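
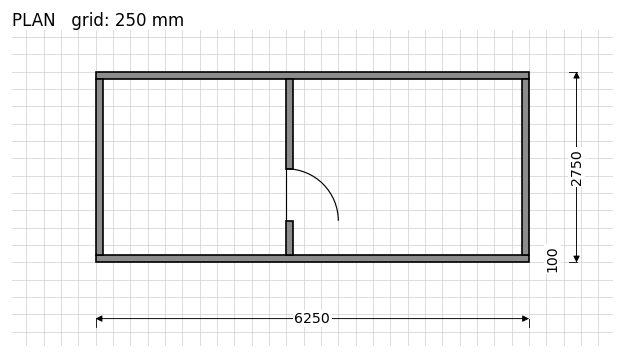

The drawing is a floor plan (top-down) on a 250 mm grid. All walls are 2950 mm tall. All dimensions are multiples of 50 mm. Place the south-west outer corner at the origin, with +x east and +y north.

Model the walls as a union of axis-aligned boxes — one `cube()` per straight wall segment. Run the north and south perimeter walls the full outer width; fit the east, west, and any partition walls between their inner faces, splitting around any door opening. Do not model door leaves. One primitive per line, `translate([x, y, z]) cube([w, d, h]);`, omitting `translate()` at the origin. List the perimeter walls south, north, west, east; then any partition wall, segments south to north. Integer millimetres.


cube([6250, 100, 2950]);
translate([0, 2650, 0]) cube([6250, 100, 2950]);
translate([0, 100, 0]) cube([100, 2550, 2950]);
translate([6150, 100, 0]) cube([100, 2550, 2950]);
translate([2750, 100, 0]) cube([100, 500, 2950]);
translate([2750, 1350, 0]) cube([100, 1300, 2950]);


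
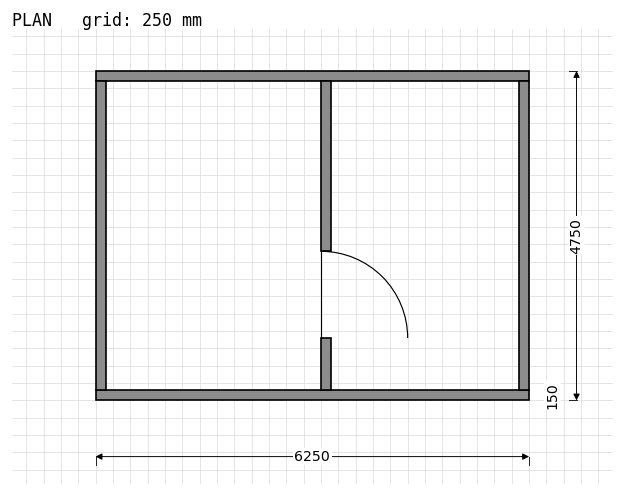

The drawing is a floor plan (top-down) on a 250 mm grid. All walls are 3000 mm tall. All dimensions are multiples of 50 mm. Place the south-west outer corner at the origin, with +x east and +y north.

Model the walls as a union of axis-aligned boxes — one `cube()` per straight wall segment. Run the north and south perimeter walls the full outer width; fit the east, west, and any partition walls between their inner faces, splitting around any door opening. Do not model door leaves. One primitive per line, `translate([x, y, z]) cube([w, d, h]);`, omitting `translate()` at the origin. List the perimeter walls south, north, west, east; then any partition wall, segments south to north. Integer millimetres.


cube([6250, 150, 3000]);
translate([0, 4600, 0]) cube([6250, 150, 3000]);
translate([0, 150, 0]) cube([150, 4450, 3000]);
translate([6100, 150, 0]) cube([150, 4450, 3000]);
translate([3250, 150, 0]) cube([150, 750, 3000]);
translate([3250, 2150, 0]) cube([150, 2450, 3000]);


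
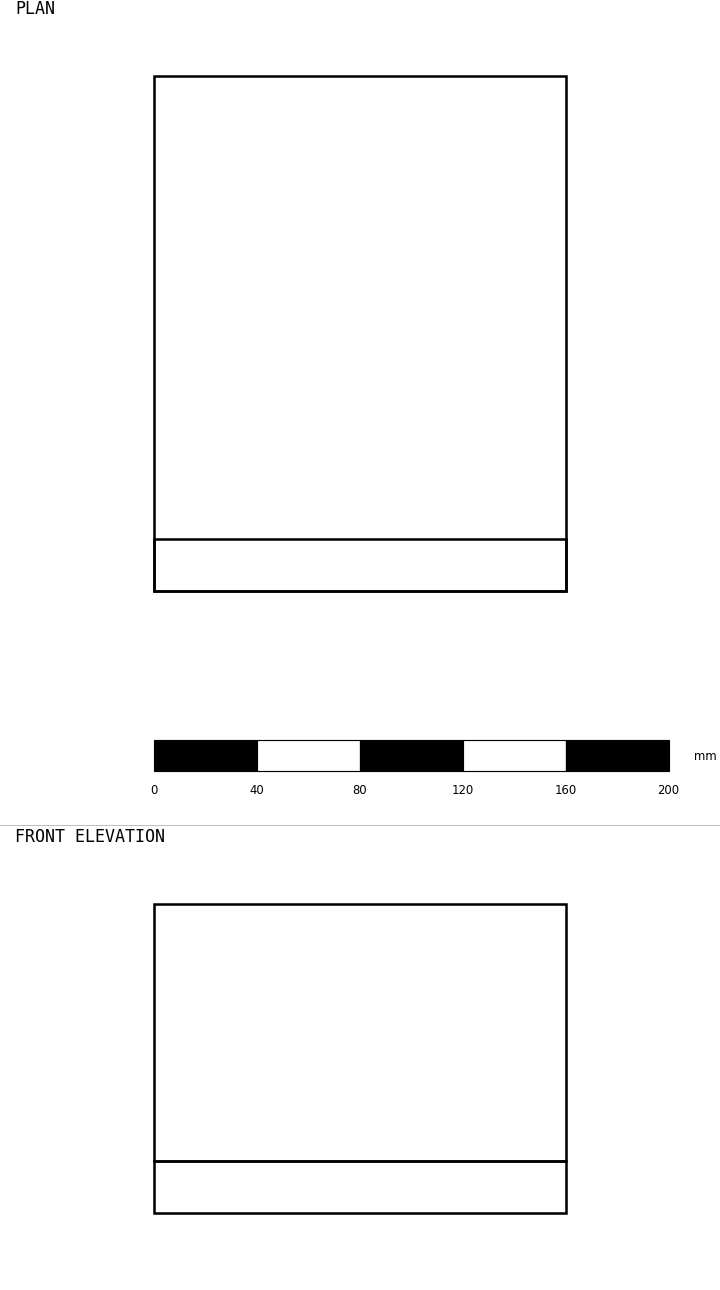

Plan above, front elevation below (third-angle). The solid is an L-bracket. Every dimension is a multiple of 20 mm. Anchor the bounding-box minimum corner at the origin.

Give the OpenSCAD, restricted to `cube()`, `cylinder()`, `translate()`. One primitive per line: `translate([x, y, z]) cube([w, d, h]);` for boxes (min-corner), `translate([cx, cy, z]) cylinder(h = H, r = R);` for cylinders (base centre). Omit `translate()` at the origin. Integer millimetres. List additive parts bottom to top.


cube([160, 200, 20]);
translate([0, 0, 20]) cube([160, 20, 100]);


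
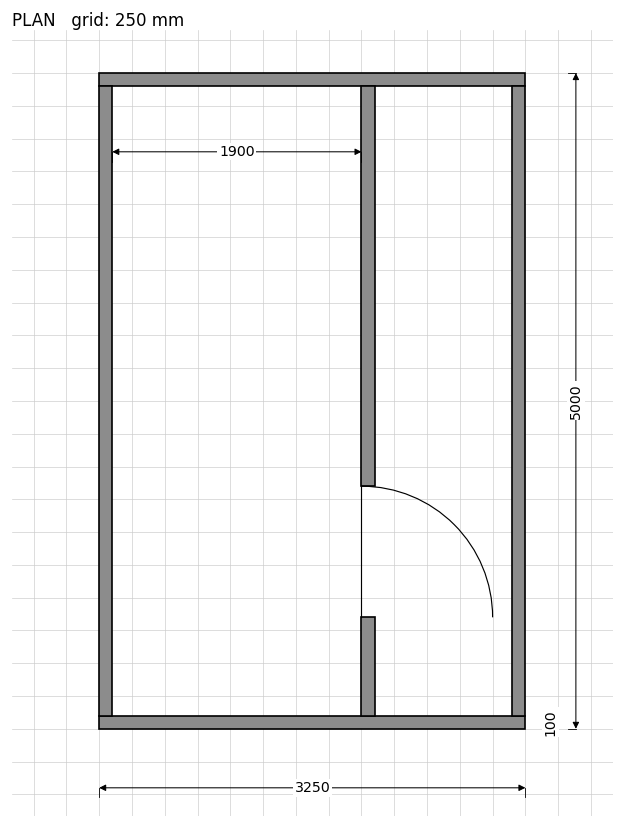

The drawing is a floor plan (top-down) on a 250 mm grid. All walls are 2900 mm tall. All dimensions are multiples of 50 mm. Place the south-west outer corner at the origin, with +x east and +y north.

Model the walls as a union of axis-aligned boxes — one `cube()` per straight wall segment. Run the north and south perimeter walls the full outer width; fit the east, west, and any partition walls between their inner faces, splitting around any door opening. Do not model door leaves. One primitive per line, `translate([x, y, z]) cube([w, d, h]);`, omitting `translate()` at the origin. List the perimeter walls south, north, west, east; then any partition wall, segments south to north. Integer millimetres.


cube([3250, 100, 2900]);
translate([0, 4900, 0]) cube([3250, 100, 2900]);
translate([0, 100, 0]) cube([100, 4800, 2900]);
translate([3150, 100, 0]) cube([100, 4800, 2900]);
translate([2000, 100, 0]) cube([100, 750, 2900]);
translate([2000, 1850, 0]) cube([100, 3050, 2900]);


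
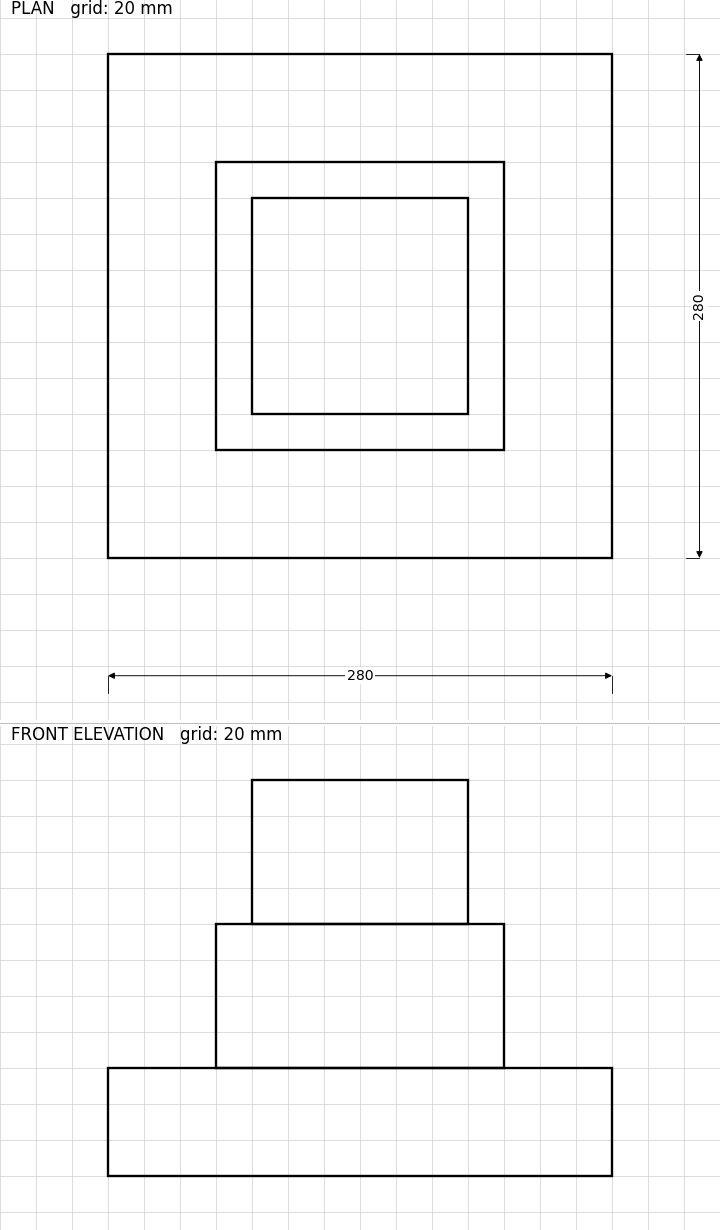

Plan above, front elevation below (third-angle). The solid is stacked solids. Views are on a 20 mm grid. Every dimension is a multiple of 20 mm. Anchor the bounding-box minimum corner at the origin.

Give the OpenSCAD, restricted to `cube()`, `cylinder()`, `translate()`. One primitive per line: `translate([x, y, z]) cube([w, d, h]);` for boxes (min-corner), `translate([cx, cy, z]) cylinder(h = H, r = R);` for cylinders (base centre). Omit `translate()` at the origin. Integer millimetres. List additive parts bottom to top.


cube([280, 280, 60]);
translate([60, 60, 60]) cube([160, 160, 80]);
translate([80, 80, 140]) cube([120, 120, 80]);


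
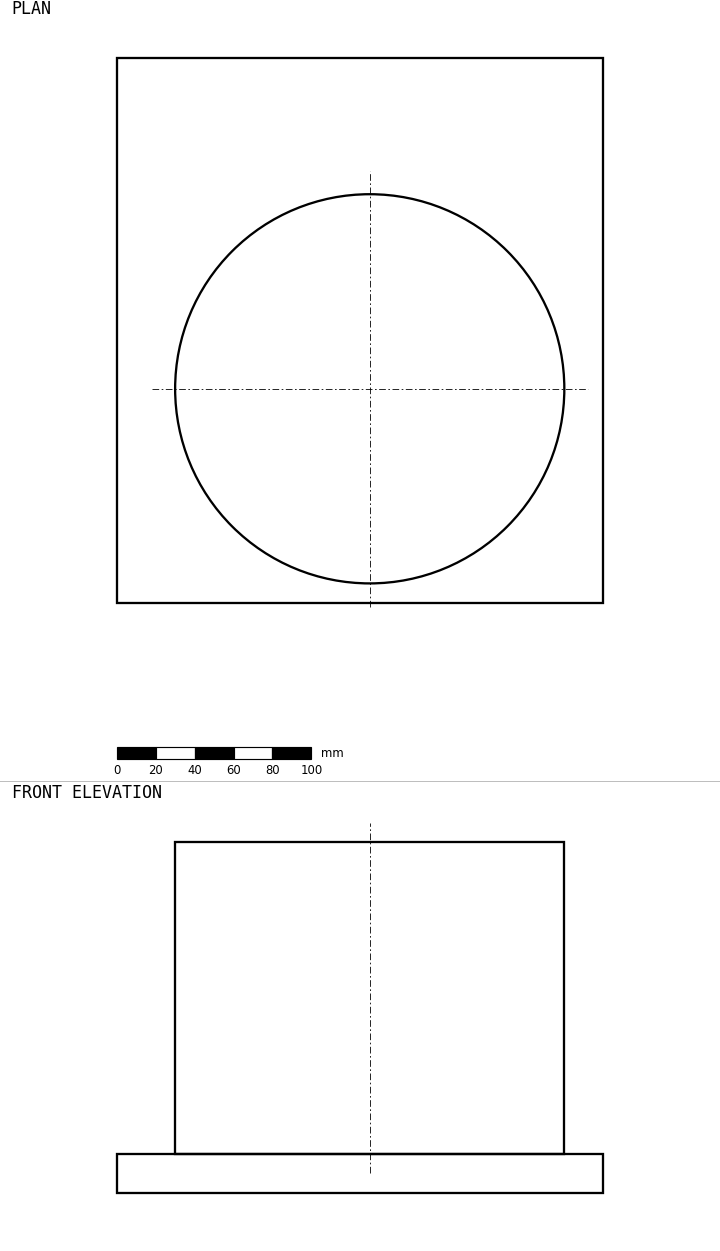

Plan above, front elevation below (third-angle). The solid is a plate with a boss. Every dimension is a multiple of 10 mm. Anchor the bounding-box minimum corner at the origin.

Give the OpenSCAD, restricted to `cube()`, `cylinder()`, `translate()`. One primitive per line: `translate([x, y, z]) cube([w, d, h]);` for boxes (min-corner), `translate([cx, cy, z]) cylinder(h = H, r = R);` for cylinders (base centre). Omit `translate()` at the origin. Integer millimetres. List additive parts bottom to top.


cube([250, 280, 20]);
translate([130, 110, 20]) cylinder(h = 160, r = 100);


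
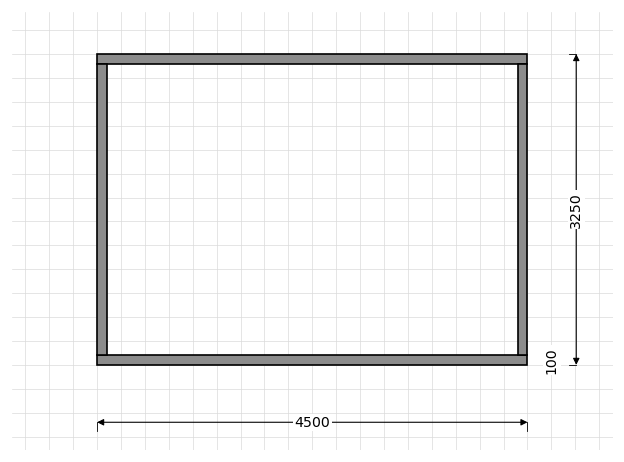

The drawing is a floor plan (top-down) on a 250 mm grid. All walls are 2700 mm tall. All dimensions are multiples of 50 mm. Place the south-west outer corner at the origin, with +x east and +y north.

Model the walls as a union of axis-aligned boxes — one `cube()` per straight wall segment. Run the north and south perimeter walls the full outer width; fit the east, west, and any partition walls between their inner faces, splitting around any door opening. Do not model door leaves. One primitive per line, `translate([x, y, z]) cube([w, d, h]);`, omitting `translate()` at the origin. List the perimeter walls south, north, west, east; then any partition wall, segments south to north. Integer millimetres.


cube([4500, 100, 2700]);
translate([0, 3150, 0]) cube([4500, 100, 2700]);
translate([0, 100, 0]) cube([100, 3050, 2700]);
translate([4400, 100, 0]) cube([100, 3050, 2700]);


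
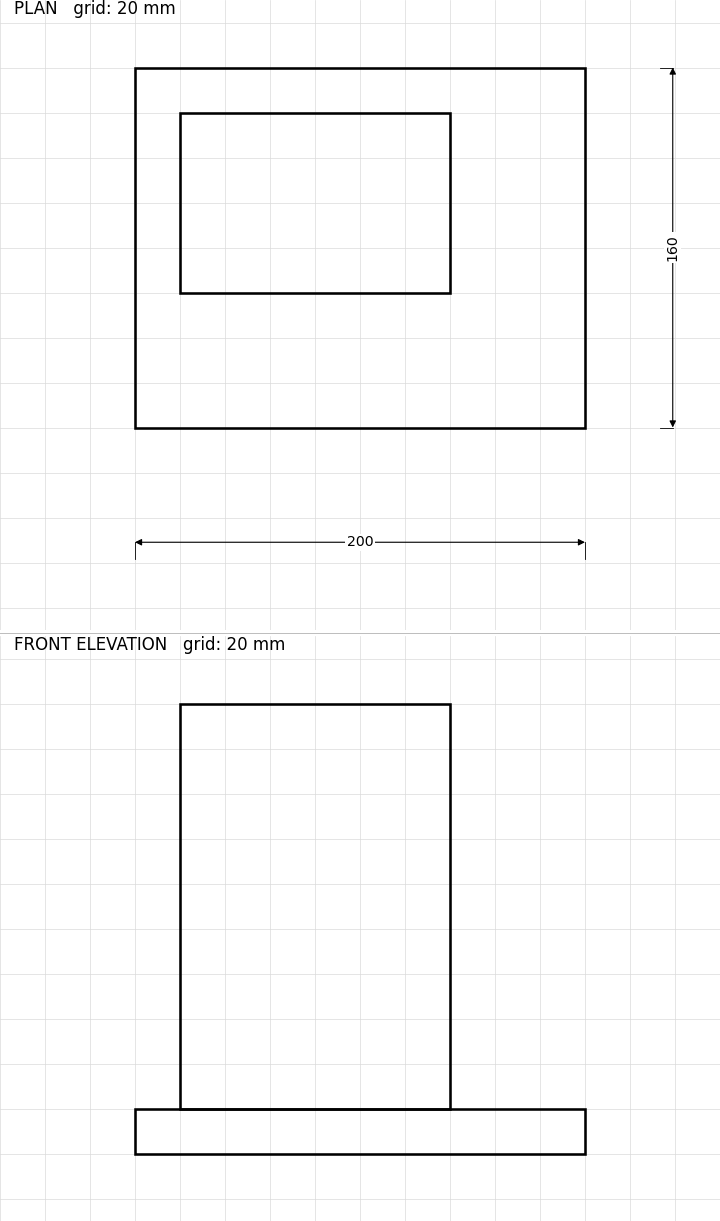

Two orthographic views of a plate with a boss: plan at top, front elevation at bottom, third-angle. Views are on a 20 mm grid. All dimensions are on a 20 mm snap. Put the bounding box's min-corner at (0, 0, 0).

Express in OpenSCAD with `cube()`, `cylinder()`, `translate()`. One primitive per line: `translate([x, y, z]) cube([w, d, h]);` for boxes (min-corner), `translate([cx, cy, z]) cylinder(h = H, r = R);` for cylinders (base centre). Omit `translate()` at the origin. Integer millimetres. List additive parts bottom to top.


cube([200, 160, 20]);
translate([20, 60, 20]) cube([120, 80, 180]);


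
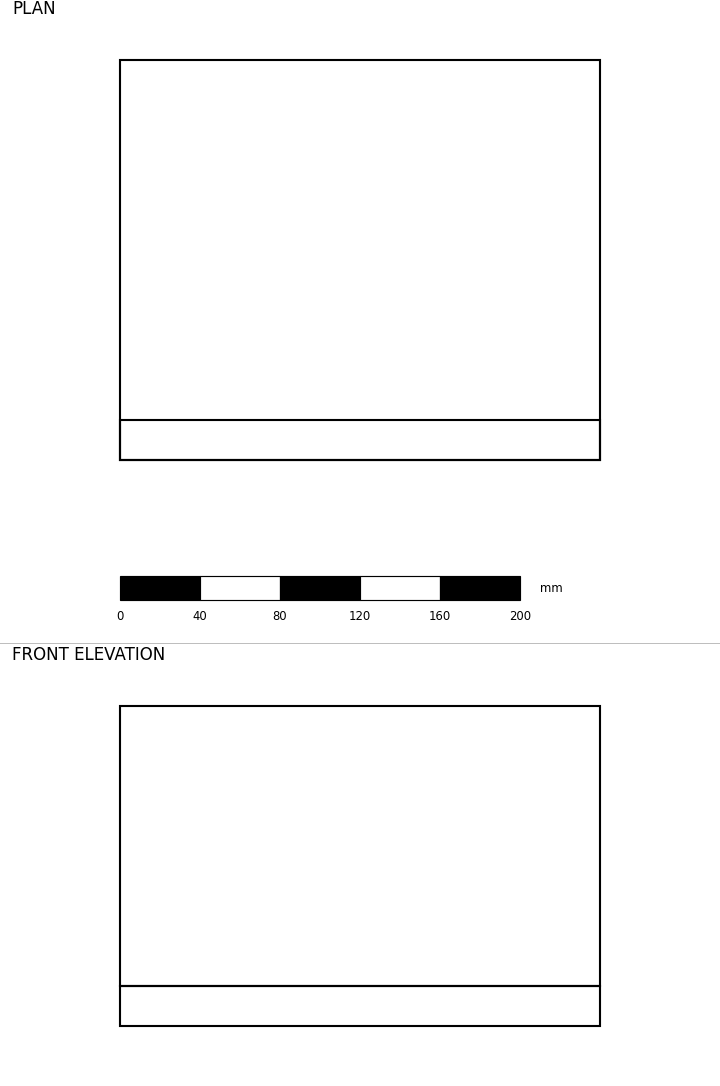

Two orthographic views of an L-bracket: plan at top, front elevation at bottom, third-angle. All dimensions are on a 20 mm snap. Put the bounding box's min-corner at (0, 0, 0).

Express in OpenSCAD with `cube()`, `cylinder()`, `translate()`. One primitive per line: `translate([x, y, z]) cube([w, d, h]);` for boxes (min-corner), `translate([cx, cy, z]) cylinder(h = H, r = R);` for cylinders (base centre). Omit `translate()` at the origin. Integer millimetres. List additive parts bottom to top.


cube([240, 200, 20]);
translate([0, 0, 20]) cube([240, 20, 140]);


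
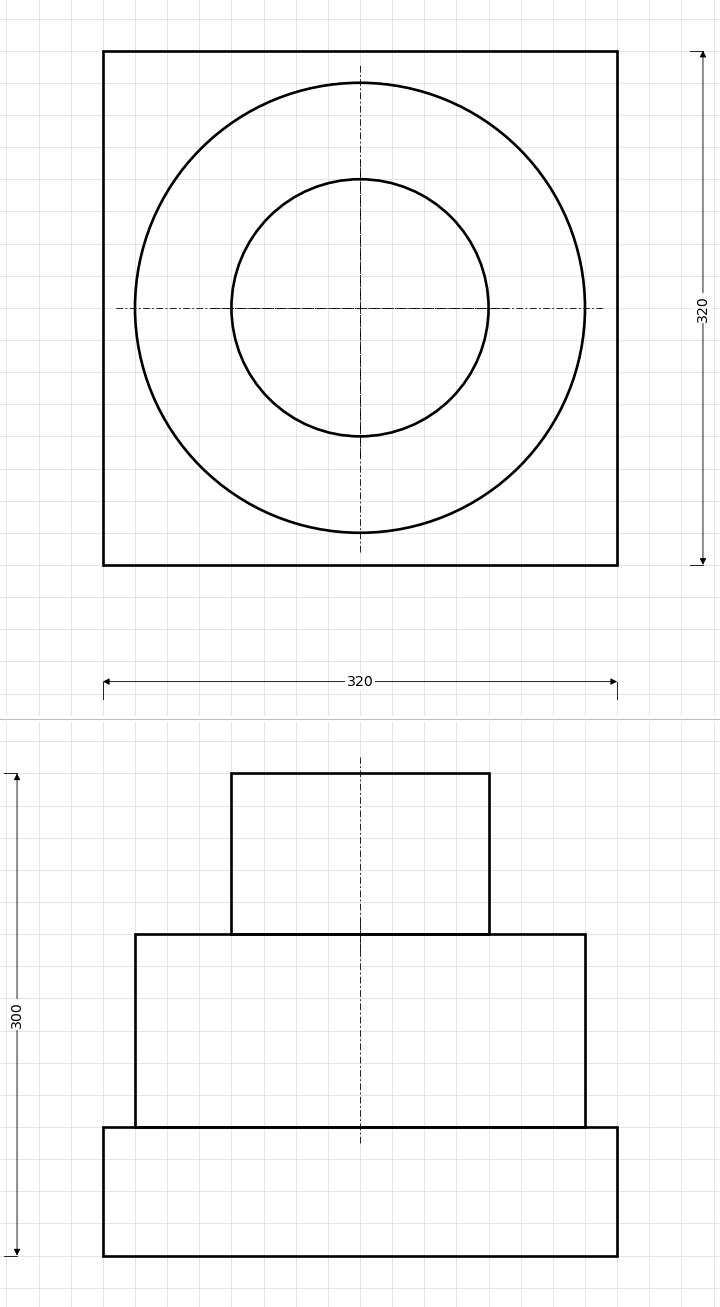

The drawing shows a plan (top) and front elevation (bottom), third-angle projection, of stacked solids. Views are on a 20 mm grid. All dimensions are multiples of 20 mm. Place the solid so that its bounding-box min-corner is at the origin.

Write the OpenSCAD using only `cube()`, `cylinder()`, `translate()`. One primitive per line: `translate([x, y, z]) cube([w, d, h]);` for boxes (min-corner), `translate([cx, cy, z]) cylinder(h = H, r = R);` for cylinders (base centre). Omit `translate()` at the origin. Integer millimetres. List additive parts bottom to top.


cube([320, 320, 80]);
translate([160, 160, 80]) cylinder(h = 120, r = 140);
translate([160, 160, 200]) cylinder(h = 100, r = 80);


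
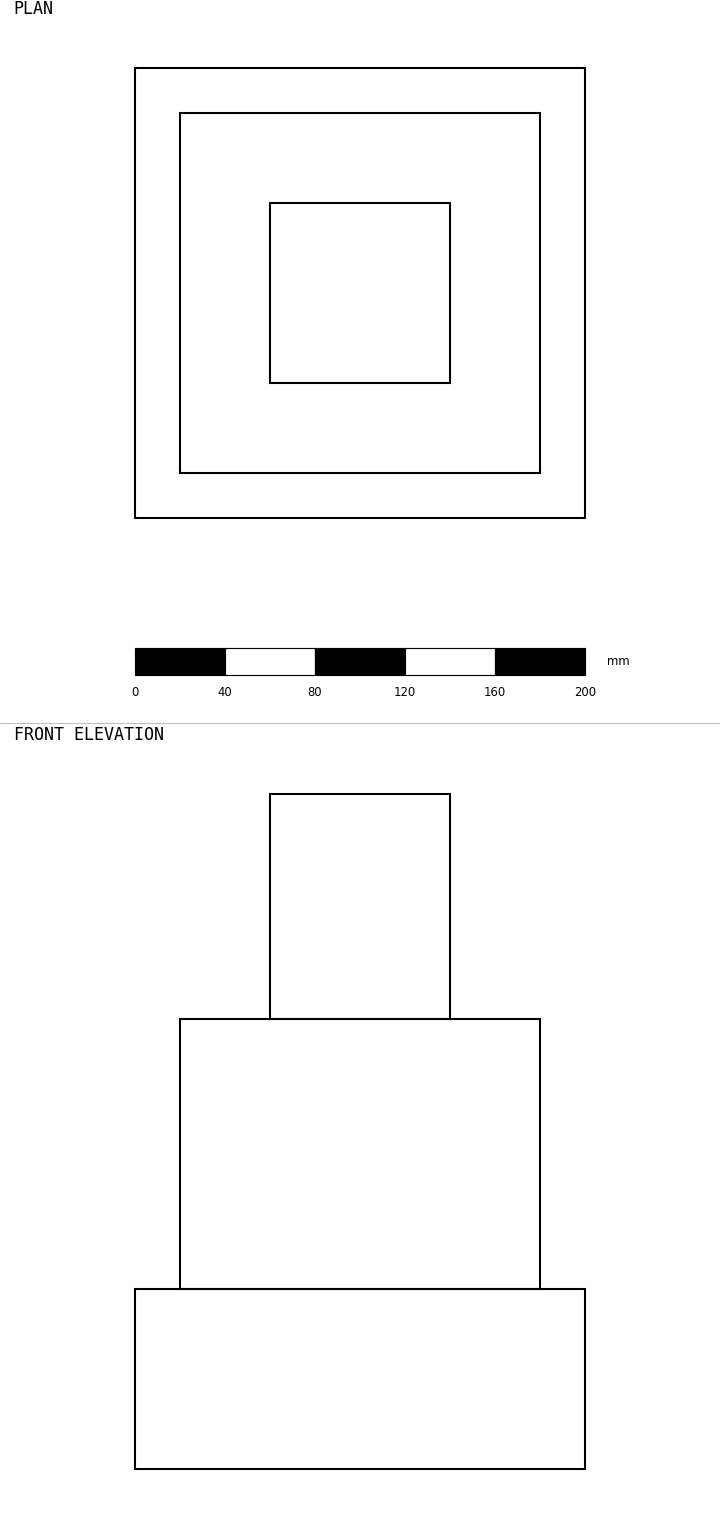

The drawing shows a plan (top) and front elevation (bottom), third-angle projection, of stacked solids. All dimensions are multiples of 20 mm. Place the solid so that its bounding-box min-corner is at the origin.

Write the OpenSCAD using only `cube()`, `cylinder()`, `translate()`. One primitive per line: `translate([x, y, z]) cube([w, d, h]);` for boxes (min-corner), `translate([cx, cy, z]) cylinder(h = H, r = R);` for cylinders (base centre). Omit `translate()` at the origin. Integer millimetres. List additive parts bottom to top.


cube([200, 200, 80]);
translate([20, 20, 80]) cube([160, 160, 120]);
translate([60, 60, 200]) cube([80, 80, 100]);


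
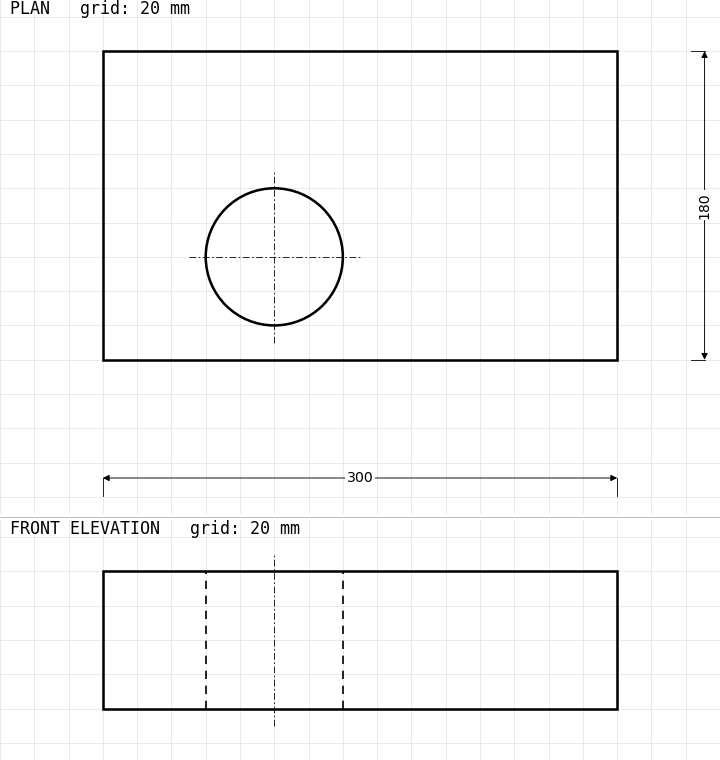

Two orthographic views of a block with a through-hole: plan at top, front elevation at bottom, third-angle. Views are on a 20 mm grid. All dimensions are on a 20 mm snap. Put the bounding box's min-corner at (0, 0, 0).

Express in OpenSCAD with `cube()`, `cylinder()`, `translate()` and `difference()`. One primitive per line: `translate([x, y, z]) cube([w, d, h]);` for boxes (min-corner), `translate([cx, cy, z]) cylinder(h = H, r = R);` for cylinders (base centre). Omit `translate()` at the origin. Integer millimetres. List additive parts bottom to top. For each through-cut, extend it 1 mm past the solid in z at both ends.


difference() {
  cube([300, 180, 80]);
  translate([100, 60, -1]) cylinder(h = 82, r = 40);
}


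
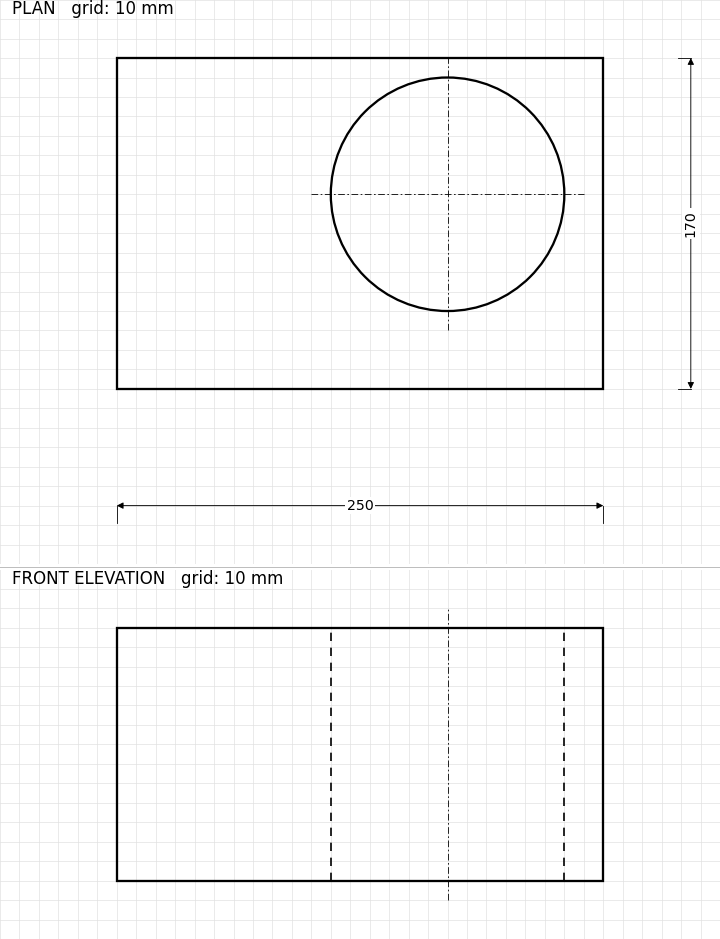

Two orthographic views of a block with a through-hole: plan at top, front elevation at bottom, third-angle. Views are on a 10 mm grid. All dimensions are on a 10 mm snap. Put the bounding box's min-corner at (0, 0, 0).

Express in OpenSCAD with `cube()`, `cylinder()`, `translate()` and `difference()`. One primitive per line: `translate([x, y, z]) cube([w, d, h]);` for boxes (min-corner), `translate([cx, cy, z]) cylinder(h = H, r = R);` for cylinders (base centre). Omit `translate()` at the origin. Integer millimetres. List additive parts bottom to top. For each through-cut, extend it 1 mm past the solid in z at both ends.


difference() {
  cube([250, 170, 130]);
  translate([170, 100, -1]) cylinder(h = 132, r = 60);
}


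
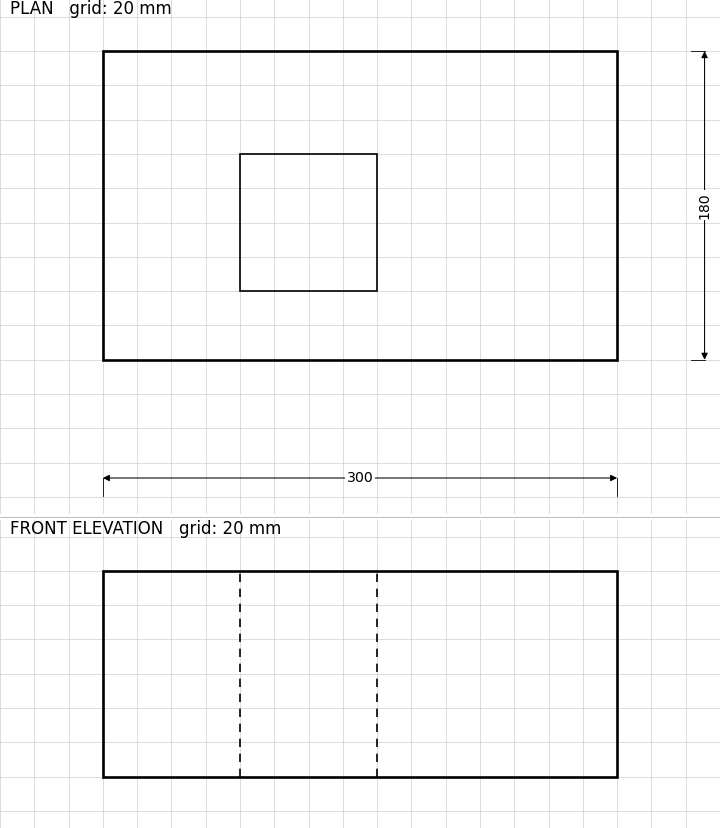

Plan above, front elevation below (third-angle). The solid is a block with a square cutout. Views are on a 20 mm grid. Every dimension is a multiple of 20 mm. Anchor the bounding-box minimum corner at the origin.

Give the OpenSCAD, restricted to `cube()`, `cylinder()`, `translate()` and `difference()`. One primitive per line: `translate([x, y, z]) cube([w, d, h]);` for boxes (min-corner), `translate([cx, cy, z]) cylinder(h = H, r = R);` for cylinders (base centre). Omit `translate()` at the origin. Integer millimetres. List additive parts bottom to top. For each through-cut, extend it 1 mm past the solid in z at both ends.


difference() {
  cube([300, 180, 120]);
  translate([80, 40, -1]) cube([80, 80, 122]);
}


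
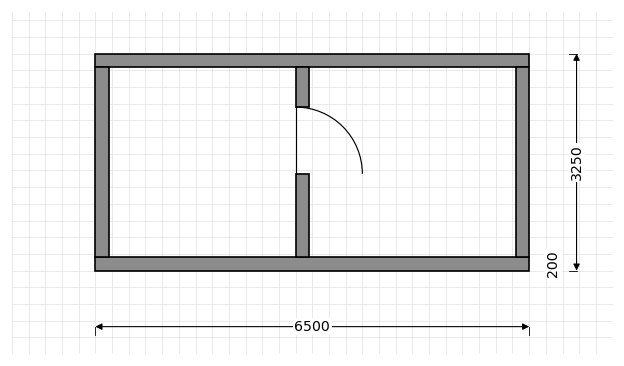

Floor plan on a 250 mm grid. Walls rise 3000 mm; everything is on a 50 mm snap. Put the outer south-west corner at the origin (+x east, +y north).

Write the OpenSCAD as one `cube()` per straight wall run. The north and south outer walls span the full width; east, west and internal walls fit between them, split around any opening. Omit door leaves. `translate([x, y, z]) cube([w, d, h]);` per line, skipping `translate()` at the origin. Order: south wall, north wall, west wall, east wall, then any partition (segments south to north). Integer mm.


cube([6500, 200, 3000]);
translate([0, 3050, 0]) cube([6500, 200, 3000]);
translate([0, 200, 0]) cube([200, 2850, 3000]);
translate([6300, 200, 0]) cube([200, 2850, 3000]);
translate([3000, 200, 0]) cube([200, 1250, 3000]);
translate([3000, 2450, 0]) cube([200, 600, 3000]);


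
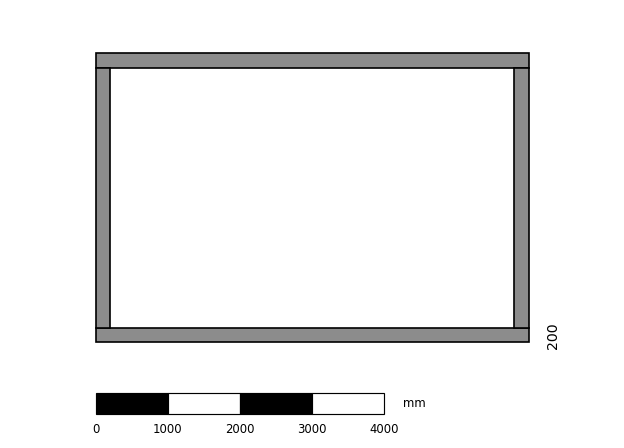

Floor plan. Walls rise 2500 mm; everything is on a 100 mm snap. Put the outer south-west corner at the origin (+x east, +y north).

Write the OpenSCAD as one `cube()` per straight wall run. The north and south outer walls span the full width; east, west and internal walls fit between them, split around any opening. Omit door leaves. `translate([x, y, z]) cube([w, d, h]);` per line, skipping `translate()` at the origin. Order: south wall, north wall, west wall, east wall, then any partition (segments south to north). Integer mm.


cube([6000, 200, 2500]);
translate([0, 3800, 0]) cube([6000, 200, 2500]);
translate([0, 200, 0]) cube([200, 3600, 2500]);
translate([5800, 200, 0]) cube([200, 3600, 2500]);


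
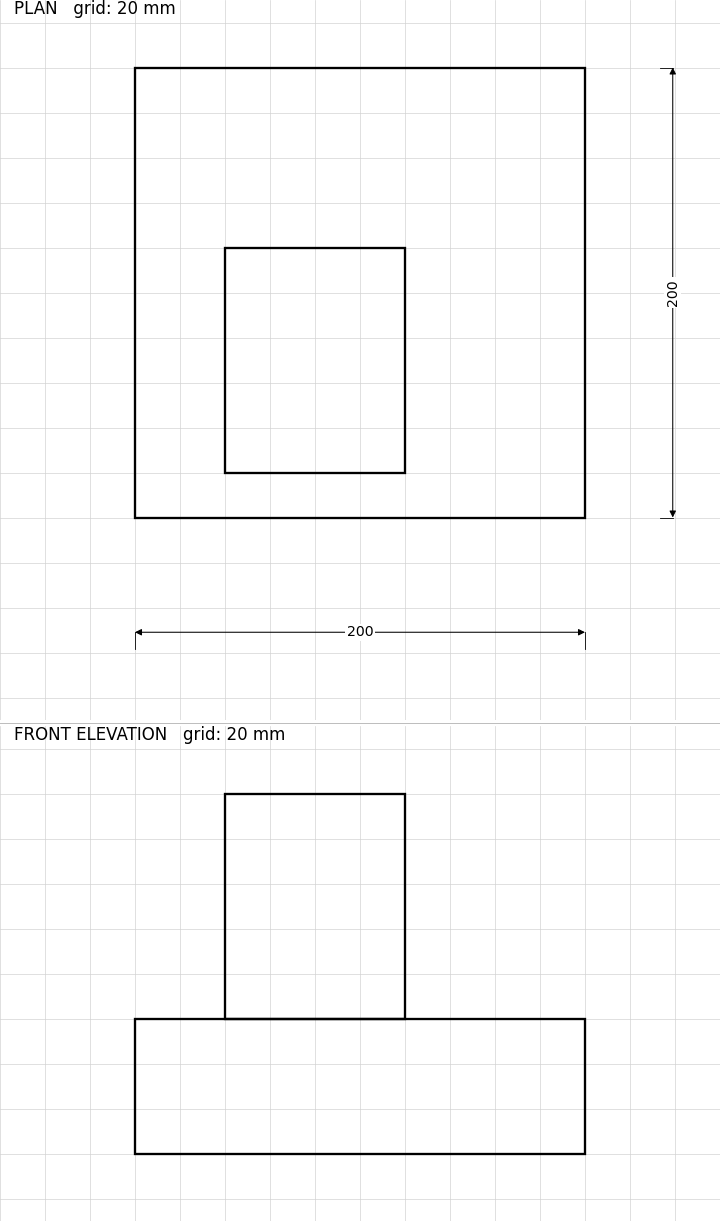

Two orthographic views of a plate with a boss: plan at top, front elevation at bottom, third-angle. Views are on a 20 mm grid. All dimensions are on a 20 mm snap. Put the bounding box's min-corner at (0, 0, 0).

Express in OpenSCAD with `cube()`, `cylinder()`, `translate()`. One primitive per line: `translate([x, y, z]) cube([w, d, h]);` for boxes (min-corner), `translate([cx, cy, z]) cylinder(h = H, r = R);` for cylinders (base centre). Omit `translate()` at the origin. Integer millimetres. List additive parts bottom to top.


cube([200, 200, 60]);
translate([40, 20, 60]) cube([80, 100, 100]);


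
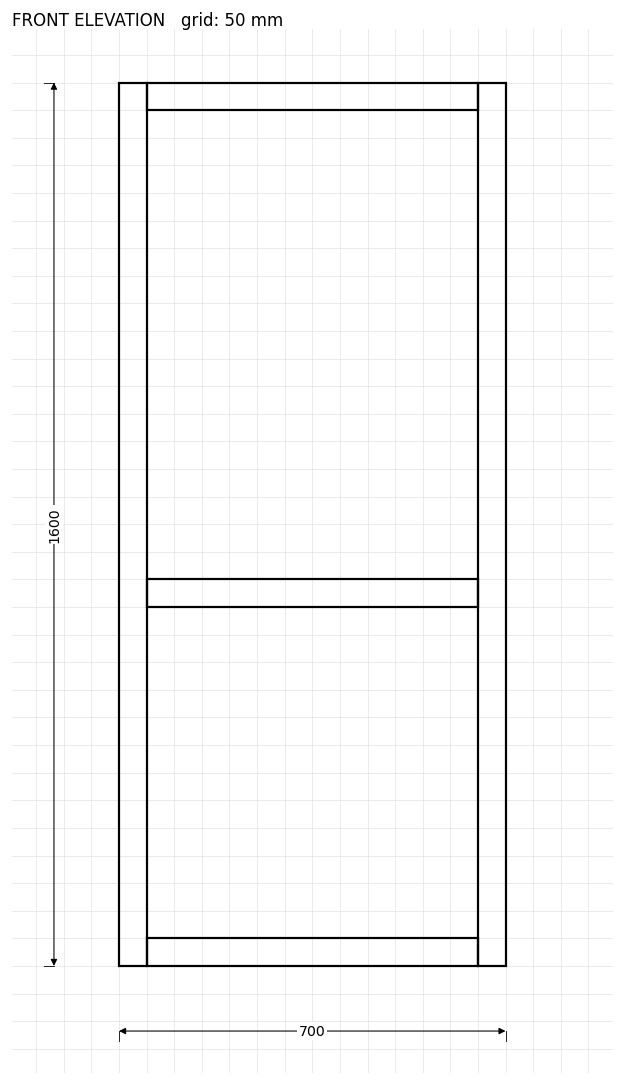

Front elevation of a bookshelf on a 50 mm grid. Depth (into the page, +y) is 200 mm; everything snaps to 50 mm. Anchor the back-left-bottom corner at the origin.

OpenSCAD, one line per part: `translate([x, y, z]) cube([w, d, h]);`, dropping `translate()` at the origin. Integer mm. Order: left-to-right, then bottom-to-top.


cube([50, 200, 1600]);
translate([50, 0, 0]) cube([600, 200, 50]);
translate([50, 0, 650]) cube([600, 200, 50]);
translate([50, 0, 1550]) cube([600, 200, 50]);
translate([650, 0, 0]) cube([50, 200, 1600]);


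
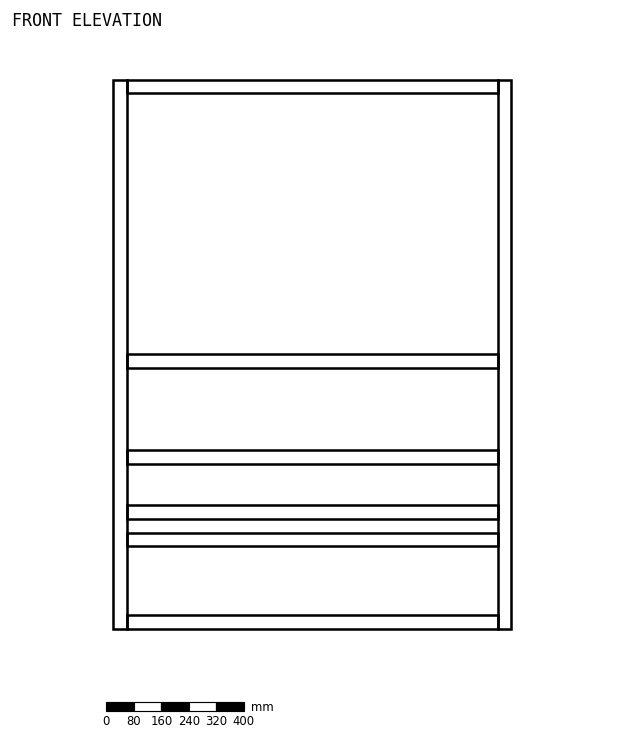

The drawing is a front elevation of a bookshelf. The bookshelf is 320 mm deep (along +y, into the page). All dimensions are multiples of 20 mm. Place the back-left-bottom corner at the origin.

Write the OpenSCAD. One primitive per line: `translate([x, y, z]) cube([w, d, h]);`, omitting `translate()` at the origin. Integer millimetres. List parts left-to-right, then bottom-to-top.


cube([40, 320, 1600]);
translate([40, 0, 0]) cube([1080, 320, 40]);
translate([40, 0, 240]) cube([1080, 320, 40]);
translate([40, 0, 320]) cube([1080, 320, 40]);
translate([40, 0, 480]) cube([1080, 320, 40]);
translate([40, 0, 760]) cube([1080, 320, 40]);
translate([40, 0, 1560]) cube([1080, 320, 40]);
translate([1120, 0, 0]) cube([40, 320, 1600]);


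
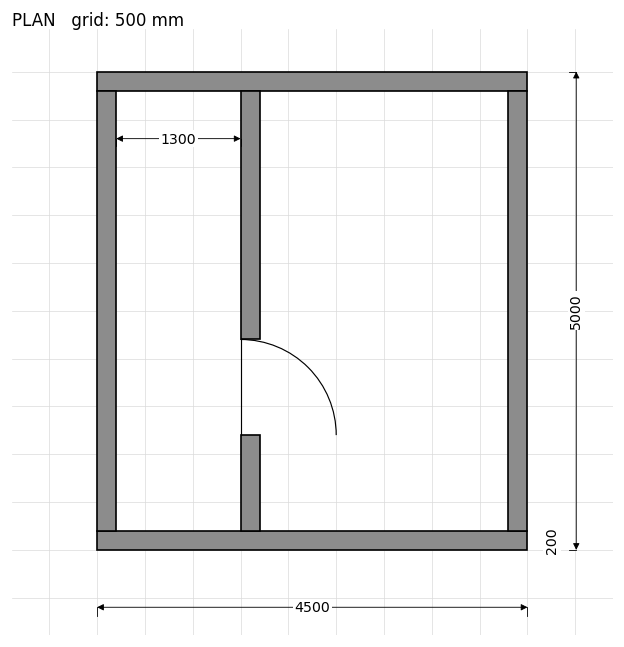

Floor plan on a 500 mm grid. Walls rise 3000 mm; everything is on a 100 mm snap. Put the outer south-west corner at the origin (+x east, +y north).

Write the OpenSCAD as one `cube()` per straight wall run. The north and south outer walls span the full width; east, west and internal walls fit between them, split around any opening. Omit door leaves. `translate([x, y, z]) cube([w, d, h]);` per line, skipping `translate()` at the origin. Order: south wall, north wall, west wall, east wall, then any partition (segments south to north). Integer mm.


cube([4500, 200, 3000]);
translate([0, 4800, 0]) cube([4500, 200, 3000]);
translate([0, 200, 0]) cube([200, 4600, 3000]);
translate([4300, 200, 0]) cube([200, 4600, 3000]);
translate([1500, 200, 0]) cube([200, 1000, 3000]);
translate([1500, 2200, 0]) cube([200, 2600, 3000]);


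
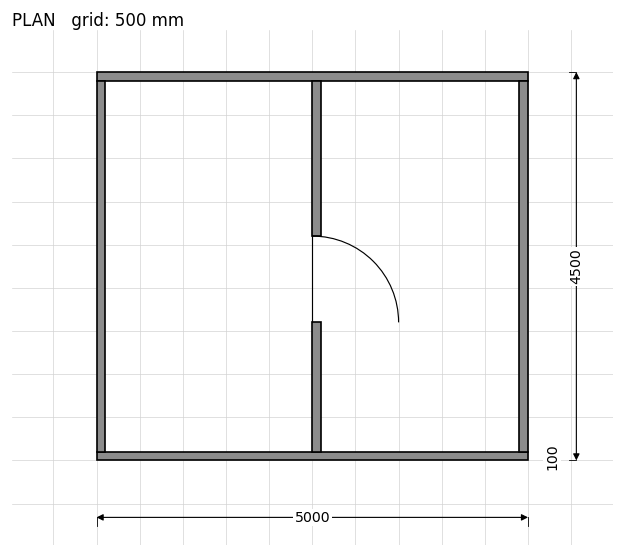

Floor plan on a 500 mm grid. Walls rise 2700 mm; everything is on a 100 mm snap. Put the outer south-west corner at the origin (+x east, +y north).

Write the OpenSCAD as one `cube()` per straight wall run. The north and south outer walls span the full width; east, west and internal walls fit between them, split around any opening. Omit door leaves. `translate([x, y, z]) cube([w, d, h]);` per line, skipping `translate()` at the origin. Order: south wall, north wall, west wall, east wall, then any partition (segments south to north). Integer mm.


cube([5000, 100, 2700]);
translate([0, 4400, 0]) cube([5000, 100, 2700]);
translate([0, 100, 0]) cube([100, 4300, 2700]);
translate([4900, 100, 0]) cube([100, 4300, 2700]);
translate([2500, 100, 0]) cube([100, 1500, 2700]);
translate([2500, 2600, 0]) cube([100, 1800, 2700]);


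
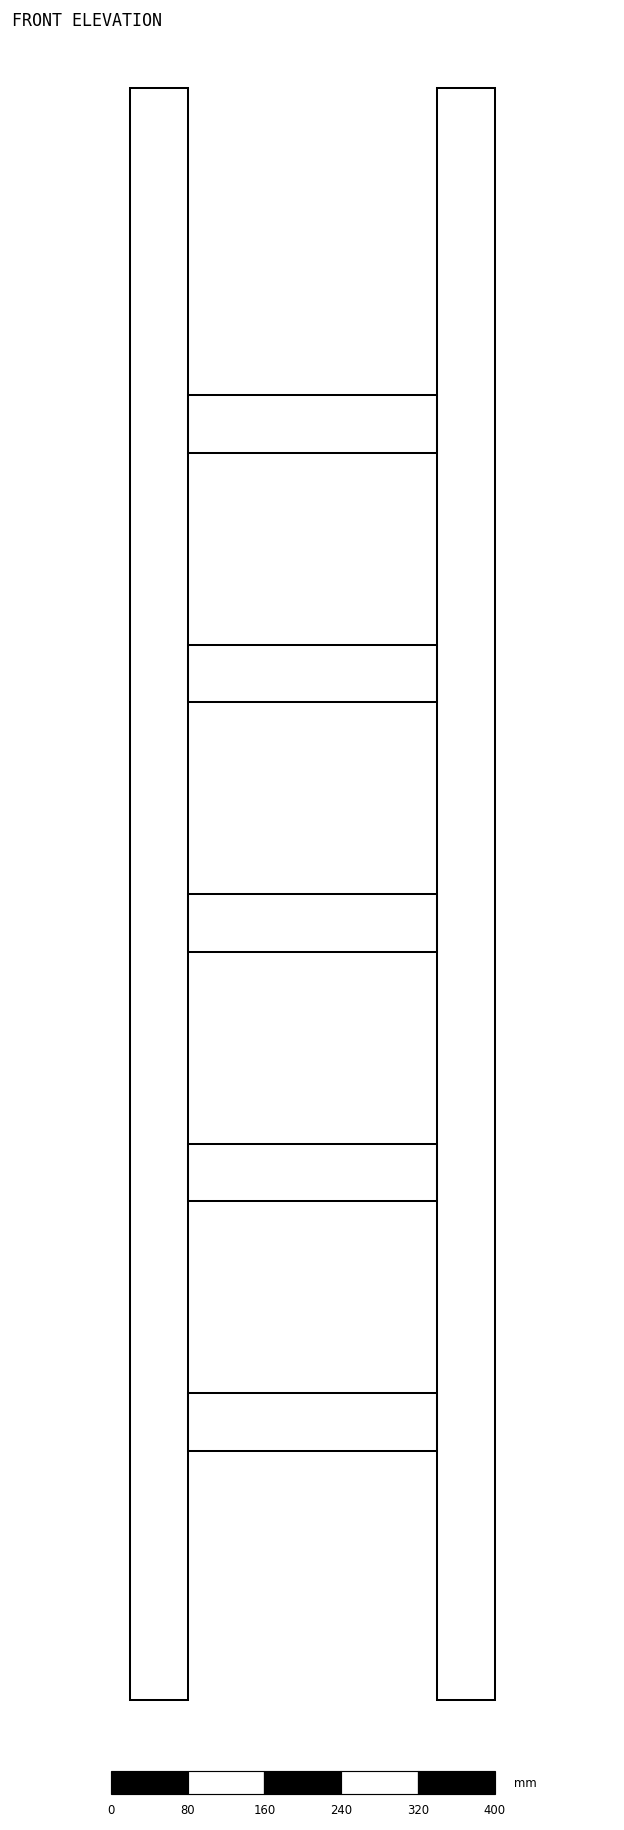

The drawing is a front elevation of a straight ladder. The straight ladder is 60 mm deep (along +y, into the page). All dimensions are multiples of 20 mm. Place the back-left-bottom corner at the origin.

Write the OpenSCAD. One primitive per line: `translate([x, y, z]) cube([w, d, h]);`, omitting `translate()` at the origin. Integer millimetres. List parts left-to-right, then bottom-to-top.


cube([60, 60, 1680]);
translate([60, 0, 260]) cube([260, 60, 60]);
translate([60, 0, 520]) cube([260, 60, 60]);
translate([60, 0, 780]) cube([260, 60, 60]);
translate([60, 0, 1040]) cube([260, 60, 60]);
translate([60, 0, 1300]) cube([260, 60, 60]);
translate([320, 0, 0]) cube([60, 60, 1680]);


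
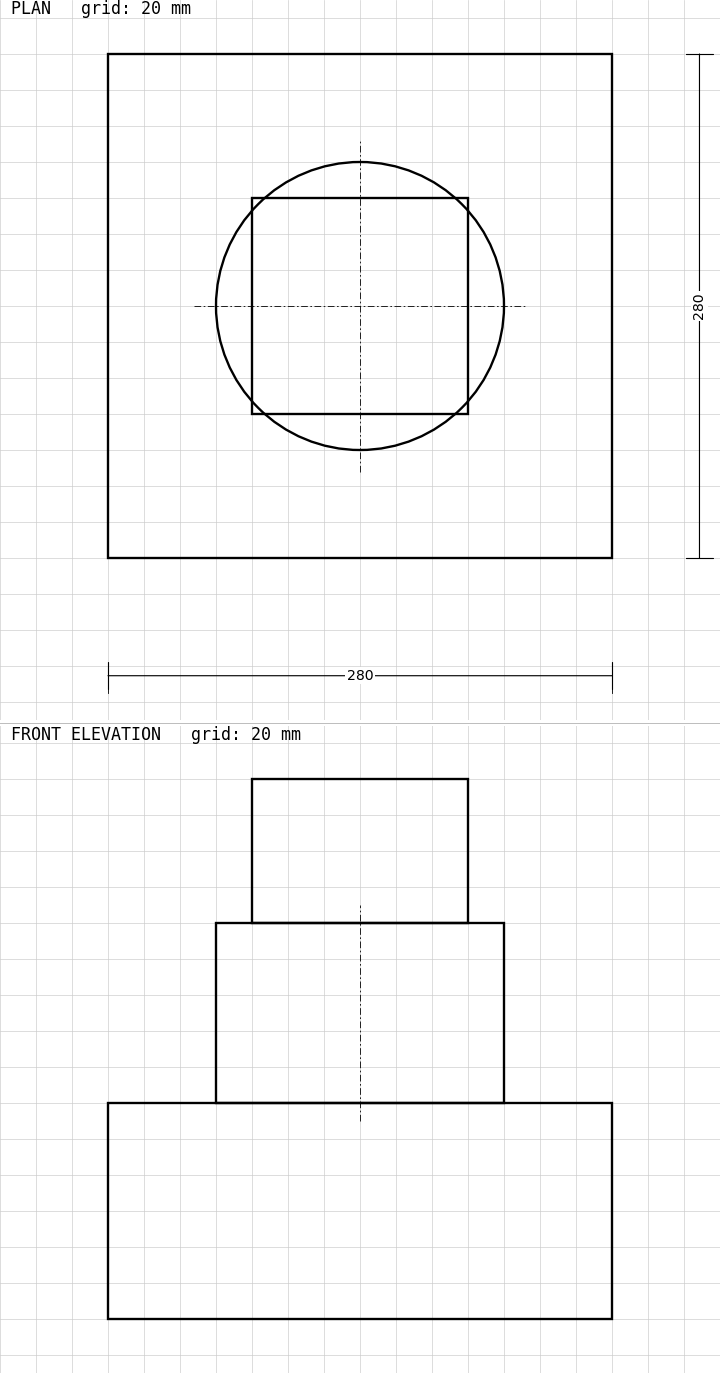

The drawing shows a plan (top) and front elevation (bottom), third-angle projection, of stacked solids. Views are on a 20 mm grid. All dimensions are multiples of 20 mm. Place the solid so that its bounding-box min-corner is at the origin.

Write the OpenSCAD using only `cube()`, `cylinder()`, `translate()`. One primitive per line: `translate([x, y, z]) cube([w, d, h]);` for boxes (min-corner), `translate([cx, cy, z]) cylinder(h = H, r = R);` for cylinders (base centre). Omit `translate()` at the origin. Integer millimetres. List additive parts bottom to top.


cube([280, 280, 120]);
translate([140, 140, 120]) cylinder(h = 100, r = 80);
translate([80, 80, 220]) cube([120, 120, 80]);


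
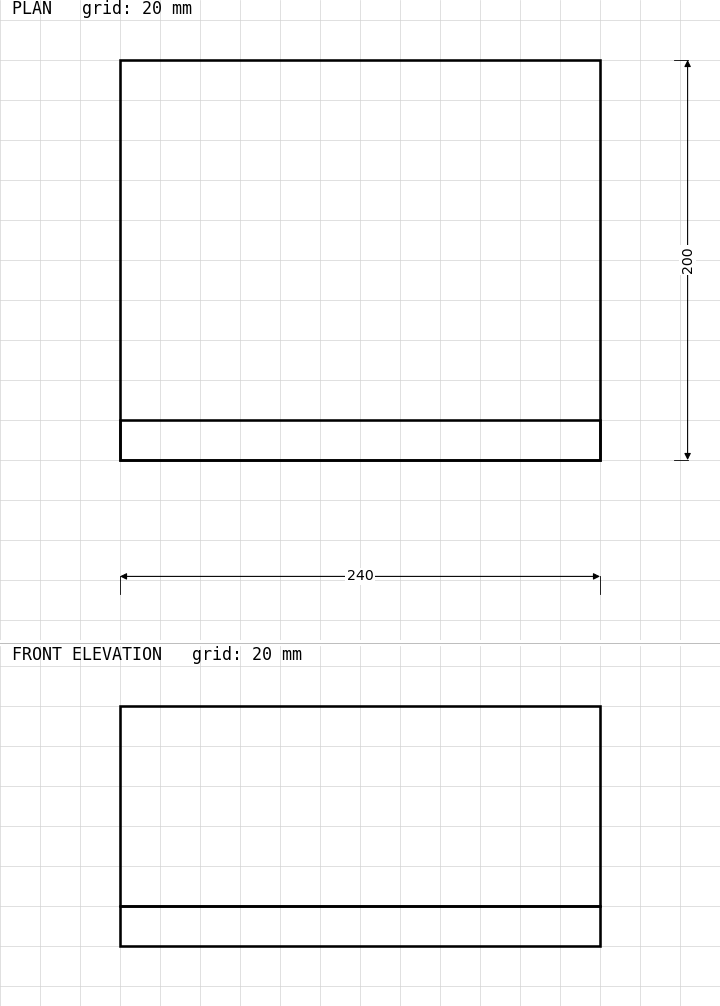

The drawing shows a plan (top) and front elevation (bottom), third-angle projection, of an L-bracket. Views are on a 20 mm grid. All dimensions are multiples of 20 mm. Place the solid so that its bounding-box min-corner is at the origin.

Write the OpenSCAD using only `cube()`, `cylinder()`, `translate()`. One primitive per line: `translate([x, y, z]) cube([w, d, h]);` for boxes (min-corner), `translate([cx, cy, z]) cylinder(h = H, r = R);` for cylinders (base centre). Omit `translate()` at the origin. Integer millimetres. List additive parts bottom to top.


cube([240, 200, 20]);
translate([0, 0, 20]) cube([240, 20, 100]);


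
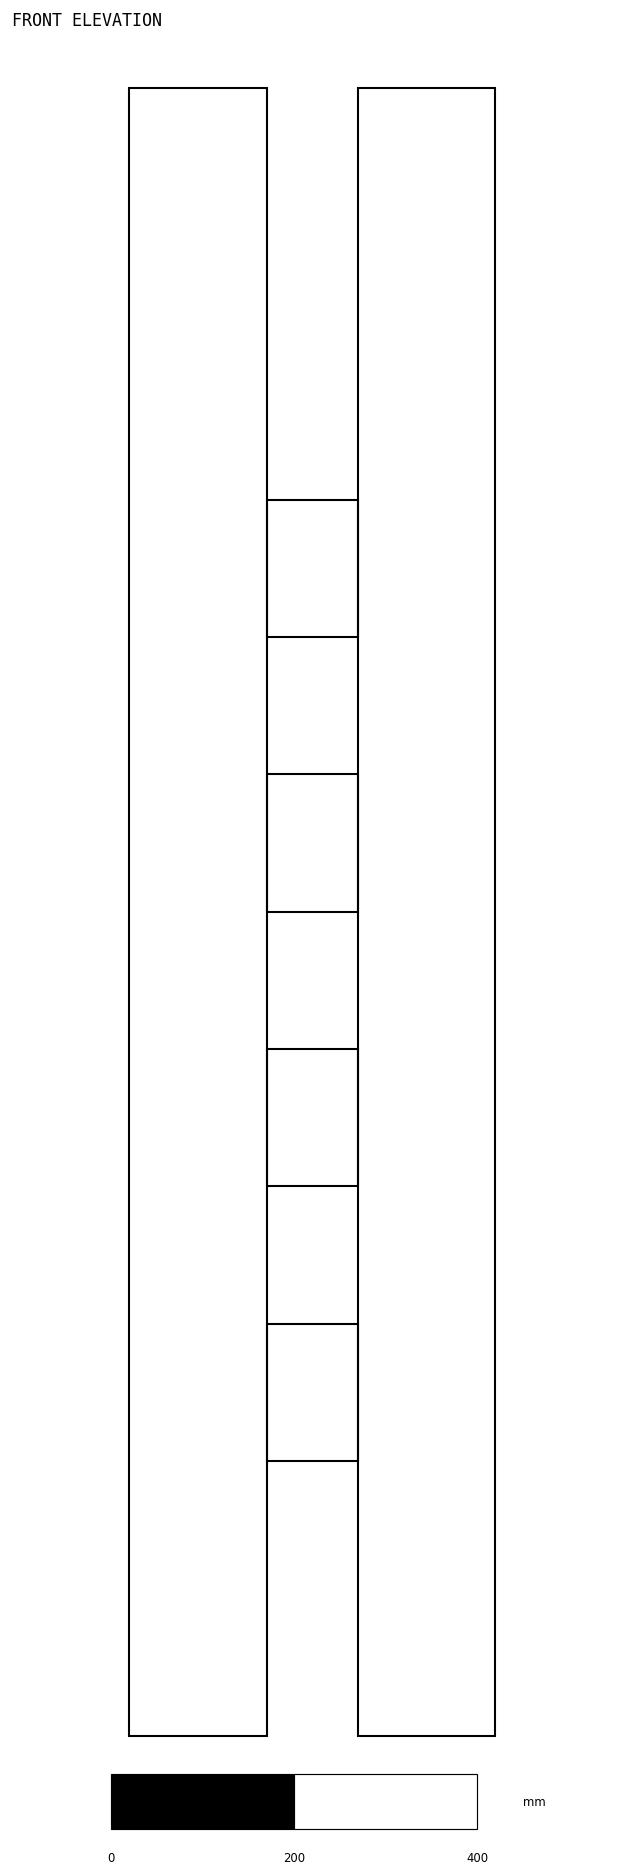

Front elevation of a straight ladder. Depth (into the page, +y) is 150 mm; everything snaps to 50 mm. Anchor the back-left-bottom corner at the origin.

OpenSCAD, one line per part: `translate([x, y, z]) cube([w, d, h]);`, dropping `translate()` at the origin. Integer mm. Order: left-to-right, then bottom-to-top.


cube([150, 150, 1800]);
translate([150, 0, 300]) cube([100, 150, 150]);
translate([150, 0, 600]) cube([100, 150, 150]);
translate([150, 0, 900]) cube([100, 150, 150]);
translate([150, 0, 1200]) cube([100, 150, 150]);
translate([250, 0, 0]) cube([150, 150, 1800]);


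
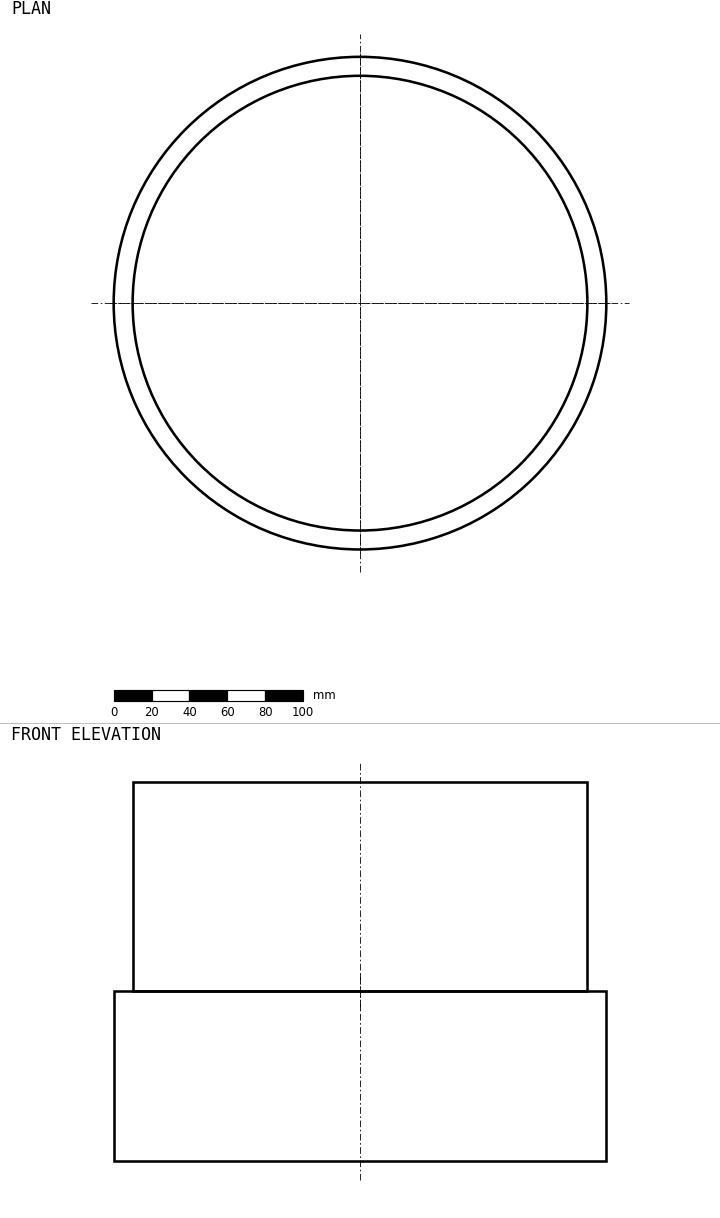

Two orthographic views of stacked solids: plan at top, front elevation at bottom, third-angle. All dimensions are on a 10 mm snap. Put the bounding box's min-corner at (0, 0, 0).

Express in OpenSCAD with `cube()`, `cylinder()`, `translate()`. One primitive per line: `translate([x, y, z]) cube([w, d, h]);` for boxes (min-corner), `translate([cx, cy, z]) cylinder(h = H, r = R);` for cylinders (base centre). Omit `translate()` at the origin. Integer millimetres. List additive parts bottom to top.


translate([130, 130, 0]) cylinder(h = 90, r = 130);
translate([130, 130, 90]) cylinder(h = 110, r = 120);


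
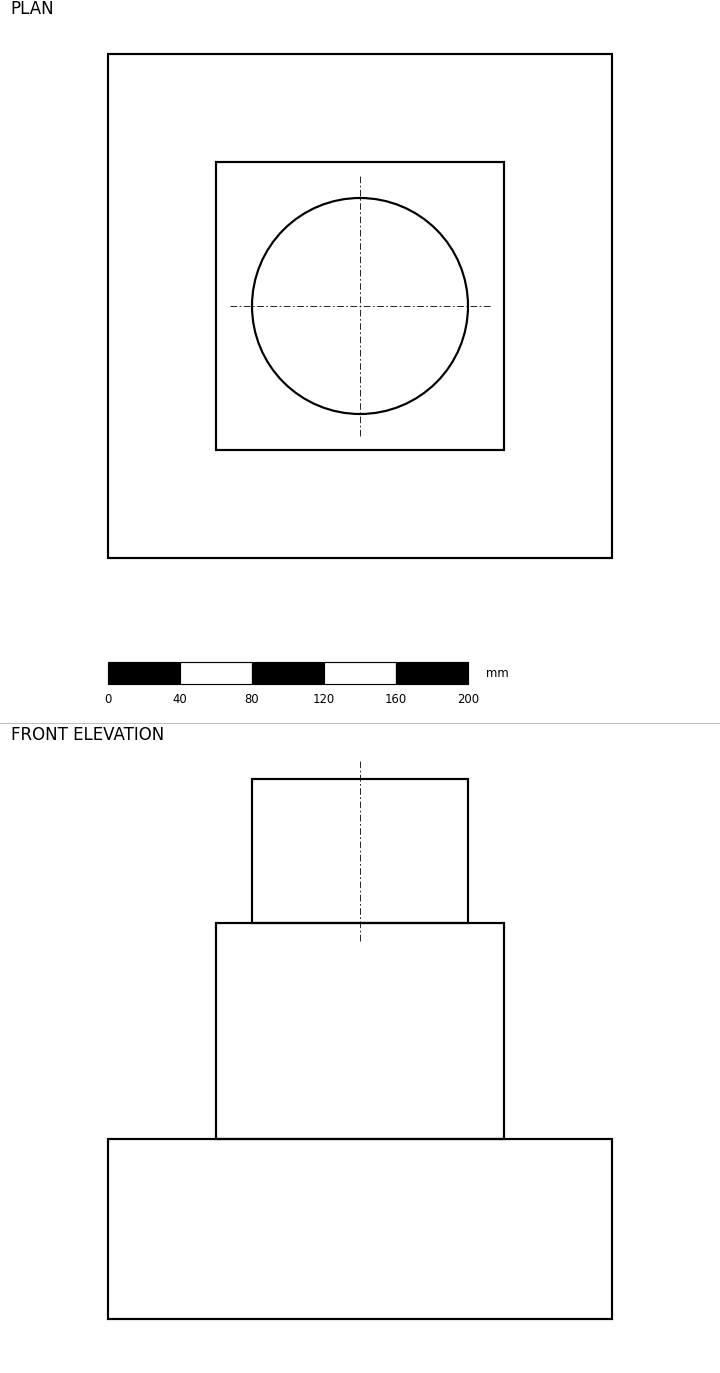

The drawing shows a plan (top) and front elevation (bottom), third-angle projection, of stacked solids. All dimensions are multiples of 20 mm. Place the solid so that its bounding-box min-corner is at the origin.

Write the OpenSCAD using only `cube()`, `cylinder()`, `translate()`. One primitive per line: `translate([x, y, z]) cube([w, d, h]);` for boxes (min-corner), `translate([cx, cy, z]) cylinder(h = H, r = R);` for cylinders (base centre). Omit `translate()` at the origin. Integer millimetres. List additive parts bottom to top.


cube([280, 280, 100]);
translate([60, 60, 100]) cube([160, 160, 120]);
translate([140, 140, 220]) cylinder(h = 80, r = 60);


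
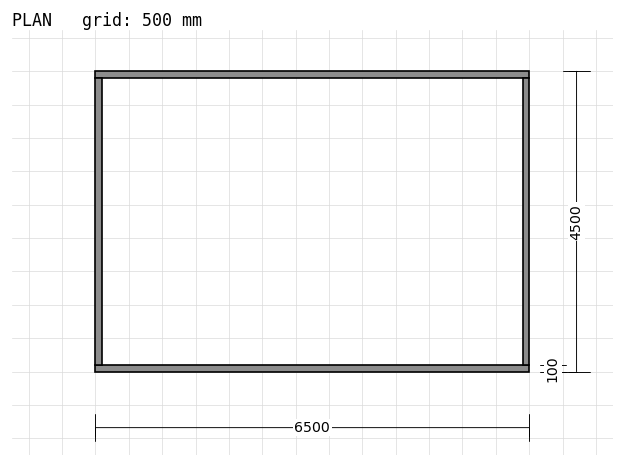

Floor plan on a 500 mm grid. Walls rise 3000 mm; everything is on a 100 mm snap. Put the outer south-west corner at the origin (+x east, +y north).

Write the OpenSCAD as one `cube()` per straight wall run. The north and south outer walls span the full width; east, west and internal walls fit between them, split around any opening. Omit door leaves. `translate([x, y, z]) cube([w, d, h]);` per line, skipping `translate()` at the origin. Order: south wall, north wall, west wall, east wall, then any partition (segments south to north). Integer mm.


cube([6500, 100, 3000]);
translate([0, 4400, 0]) cube([6500, 100, 3000]);
translate([0, 100, 0]) cube([100, 4300, 3000]);
translate([6400, 100, 0]) cube([100, 4300, 3000]);


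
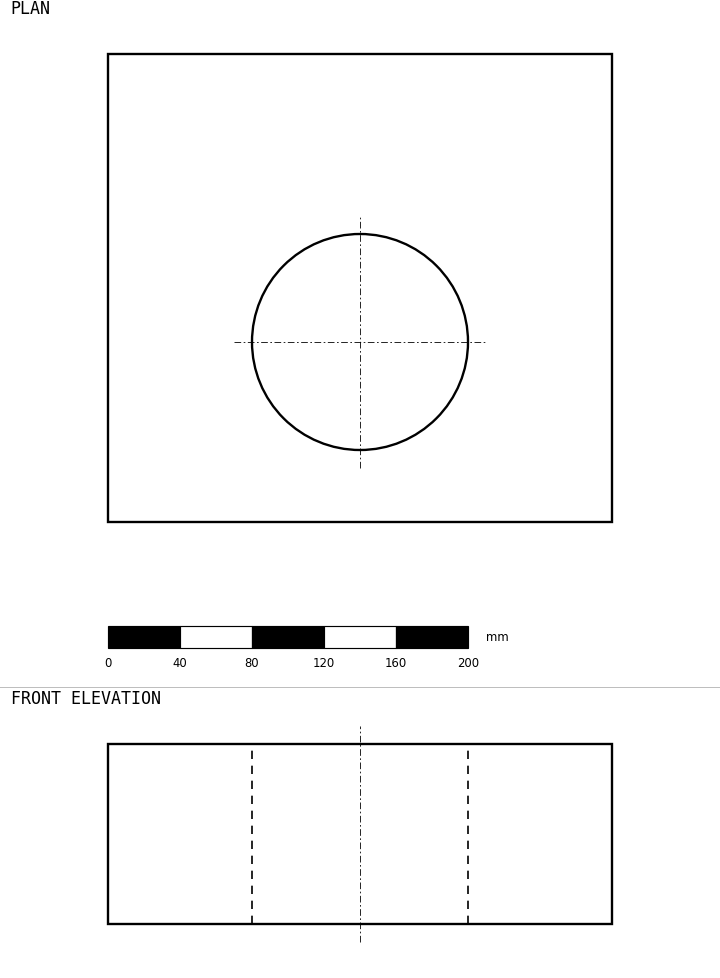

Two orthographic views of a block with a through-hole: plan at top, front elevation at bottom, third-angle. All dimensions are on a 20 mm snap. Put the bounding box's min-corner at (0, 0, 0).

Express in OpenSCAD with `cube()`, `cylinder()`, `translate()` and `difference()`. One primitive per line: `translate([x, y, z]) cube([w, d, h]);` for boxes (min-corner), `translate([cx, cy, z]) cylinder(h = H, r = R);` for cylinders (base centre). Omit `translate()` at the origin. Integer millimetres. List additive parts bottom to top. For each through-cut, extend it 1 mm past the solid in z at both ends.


difference() {
  cube([280, 260, 100]);
  translate([140, 100, -1]) cylinder(h = 102, r = 60);
}


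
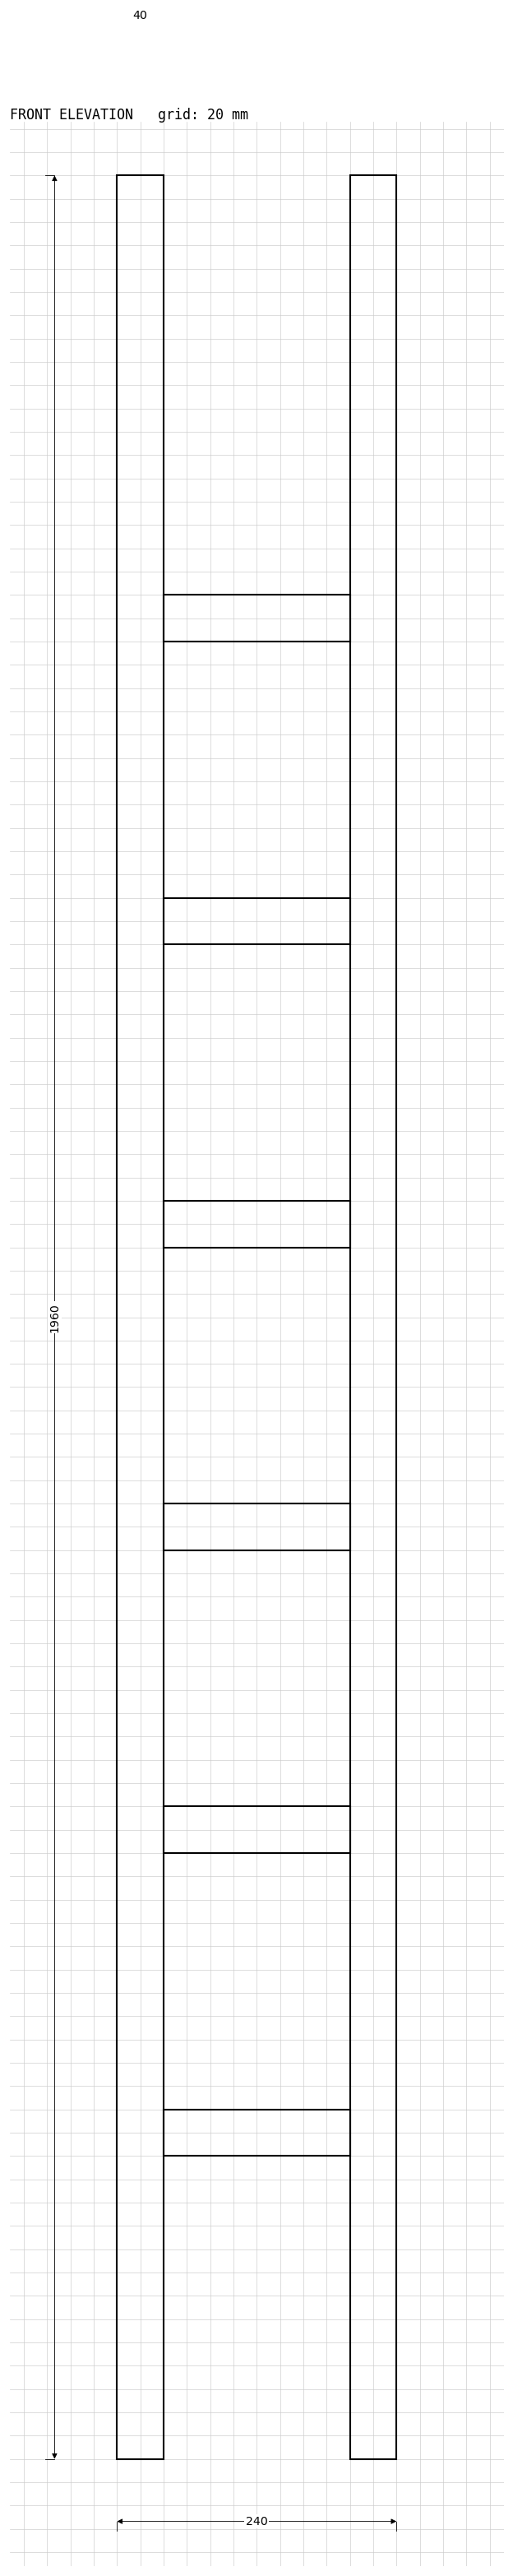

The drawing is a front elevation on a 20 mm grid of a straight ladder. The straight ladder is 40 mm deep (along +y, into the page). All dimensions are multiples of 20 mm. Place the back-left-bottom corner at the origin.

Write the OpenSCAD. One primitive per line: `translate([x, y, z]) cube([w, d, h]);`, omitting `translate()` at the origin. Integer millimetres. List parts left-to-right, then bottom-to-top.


cube([40, 40, 1960]);
translate([40, 0, 260]) cube([160, 40, 40]);
translate([40, 0, 520]) cube([160, 40, 40]);
translate([40, 0, 780]) cube([160, 40, 40]);
translate([40, 0, 1040]) cube([160, 40, 40]);
translate([40, 0, 1300]) cube([160, 40, 40]);
translate([40, 0, 1560]) cube([160, 40, 40]);
translate([200, 0, 0]) cube([40, 40, 1960]);


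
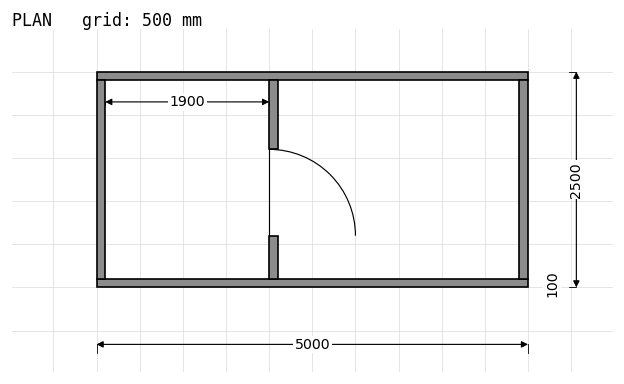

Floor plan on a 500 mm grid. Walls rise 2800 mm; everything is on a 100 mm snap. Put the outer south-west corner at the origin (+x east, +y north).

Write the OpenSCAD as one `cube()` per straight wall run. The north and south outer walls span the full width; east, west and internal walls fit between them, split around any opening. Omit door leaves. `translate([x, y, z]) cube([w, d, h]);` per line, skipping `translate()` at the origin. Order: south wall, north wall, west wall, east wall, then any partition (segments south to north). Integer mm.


cube([5000, 100, 2800]);
translate([0, 2400, 0]) cube([5000, 100, 2800]);
translate([0, 100, 0]) cube([100, 2300, 2800]);
translate([4900, 100, 0]) cube([100, 2300, 2800]);
translate([2000, 100, 0]) cube([100, 500, 2800]);
translate([2000, 1600, 0]) cube([100, 800, 2800]);


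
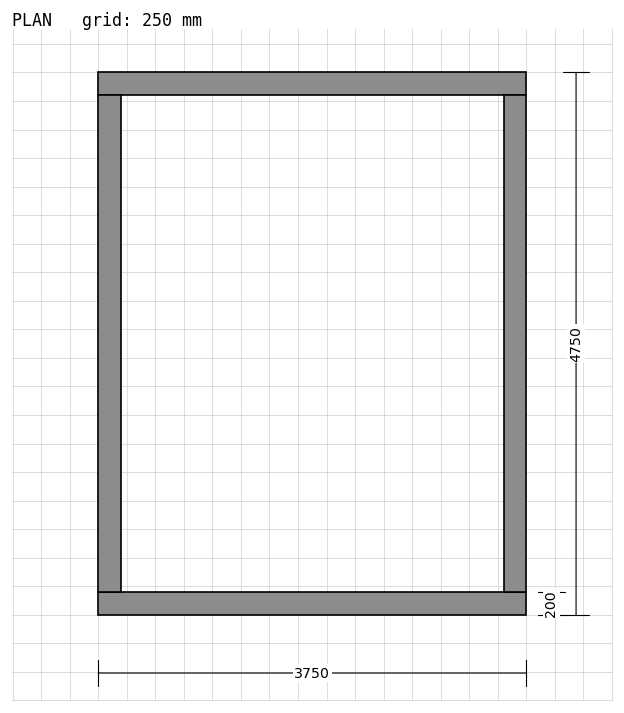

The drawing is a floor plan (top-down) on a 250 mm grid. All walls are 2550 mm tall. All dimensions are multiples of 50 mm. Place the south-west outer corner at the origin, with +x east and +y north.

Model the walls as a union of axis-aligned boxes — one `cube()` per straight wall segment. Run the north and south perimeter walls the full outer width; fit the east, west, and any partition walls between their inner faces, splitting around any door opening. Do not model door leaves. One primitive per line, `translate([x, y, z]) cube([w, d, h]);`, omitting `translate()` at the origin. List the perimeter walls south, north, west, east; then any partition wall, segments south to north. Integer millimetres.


cube([3750, 200, 2550]);
translate([0, 4550, 0]) cube([3750, 200, 2550]);
translate([0, 200, 0]) cube([200, 4350, 2550]);
translate([3550, 200, 0]) cube([200, 4350, 2550]);


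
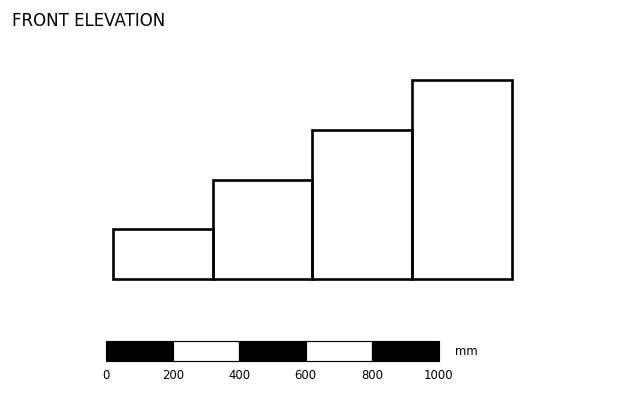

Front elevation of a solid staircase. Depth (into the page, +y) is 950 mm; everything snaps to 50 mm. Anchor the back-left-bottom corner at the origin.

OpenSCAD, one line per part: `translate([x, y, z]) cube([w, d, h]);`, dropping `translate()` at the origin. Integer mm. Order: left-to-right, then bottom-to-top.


cube([300, 950, 150]);
translate([300, 0, 0]) cube([300, 950, 300]);
translate([600, 0, 0]) cube([300, 950, 450]);
translate([900, 0, 0]) cube([300, 950, 600]);


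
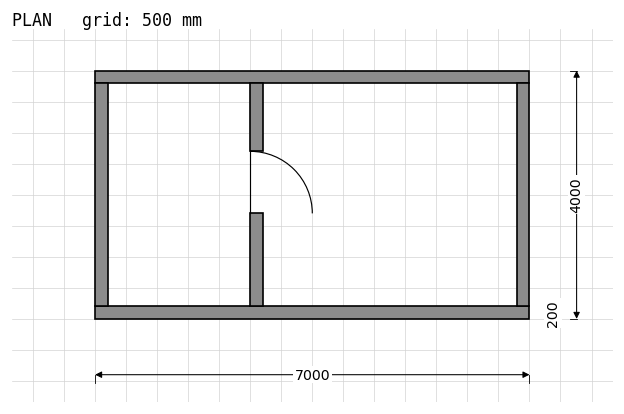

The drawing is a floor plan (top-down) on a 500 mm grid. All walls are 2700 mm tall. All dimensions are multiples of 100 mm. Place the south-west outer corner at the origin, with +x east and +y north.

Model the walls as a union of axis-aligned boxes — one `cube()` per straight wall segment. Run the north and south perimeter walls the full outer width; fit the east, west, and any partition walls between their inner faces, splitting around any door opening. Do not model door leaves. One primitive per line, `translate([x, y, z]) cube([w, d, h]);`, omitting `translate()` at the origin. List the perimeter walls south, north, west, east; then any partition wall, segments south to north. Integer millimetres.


cube([7000, 200, 2700]);
translate([0, 3800, 0]) cube([7000, 200, 2700]);
translate([0, 200, 0]) cube([200, 3600, 2700]);
translate([6800, 200, 0]) cube([200, 3600, 2700]);
translate([2500, 200, 0]) cube([200, 1500, 2700]);
translate([2500, 2700, 0]) cube([200, 1100, 2700]);
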